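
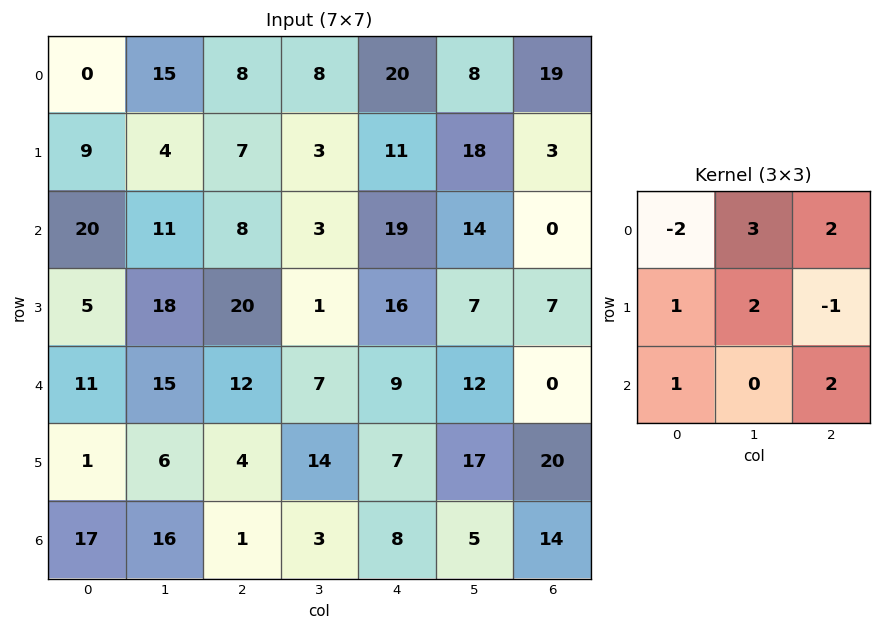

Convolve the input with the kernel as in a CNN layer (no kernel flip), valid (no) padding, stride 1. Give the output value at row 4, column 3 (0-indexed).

The receptive field on the input at this output position is [7 9 12 / 14 7 17 / 3 8 5]. Elementwise product with the kernel and sum: 7·-2 + 9·3 + 12·2 + 14·1 + 7·2 + 17·-1 + 3·1 + 5·2.

61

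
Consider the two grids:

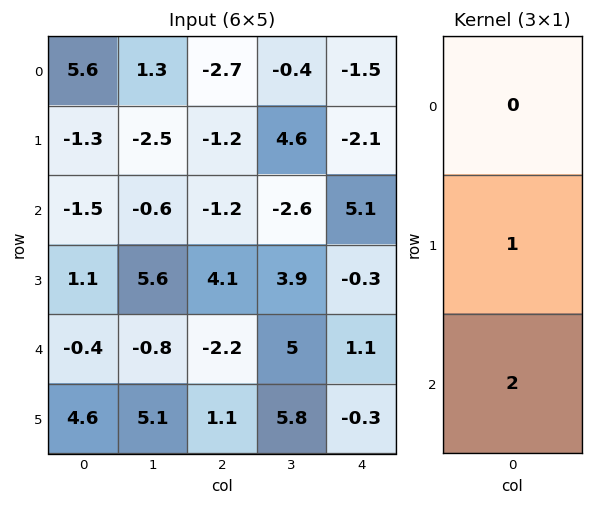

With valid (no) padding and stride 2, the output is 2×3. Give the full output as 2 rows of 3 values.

Output[0,0]: The receptive field on the input at this output position is [5.6 / -1.3 / -1.5]. Elementwise product with the kernel and sum: -1.3·1 + -1.5·2.
Output[0,1]: The receptive field on the input at this output position is [-2.7 / -1.2 / -1.2]. Elementwise product with the kernel and sum: -1.2·1 + -1.2·2.

-4.3 -3.6 8.1
0.3 -0.3 1.9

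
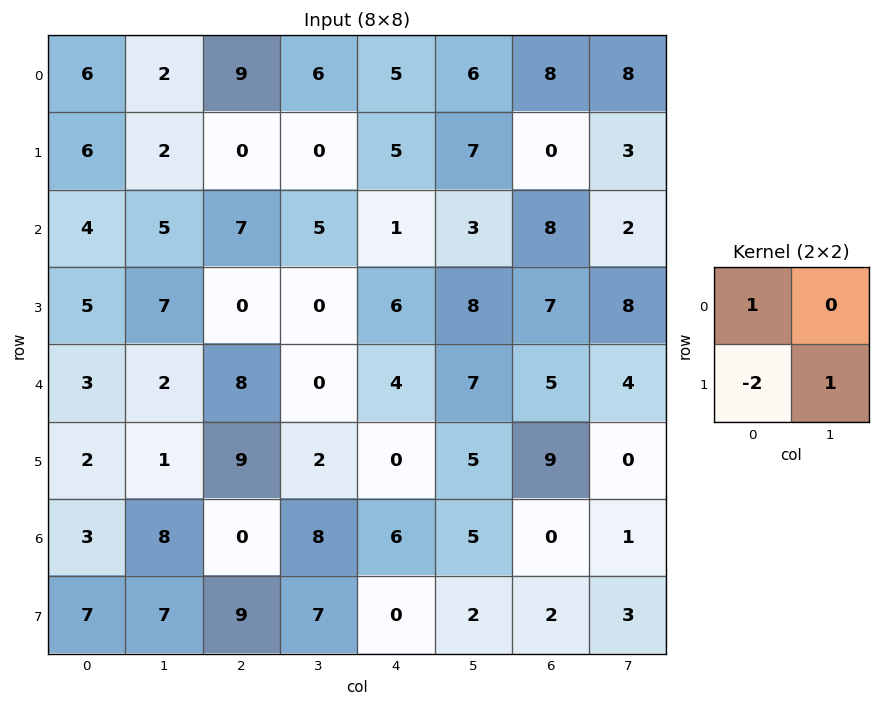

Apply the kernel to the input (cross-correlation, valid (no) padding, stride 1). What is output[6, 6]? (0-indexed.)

The receptive field on the input at this output position is [0 1 / 2 3]. Elementwise product with the kernel and sum: 0·1 + 2·-2 + 3·1.

-1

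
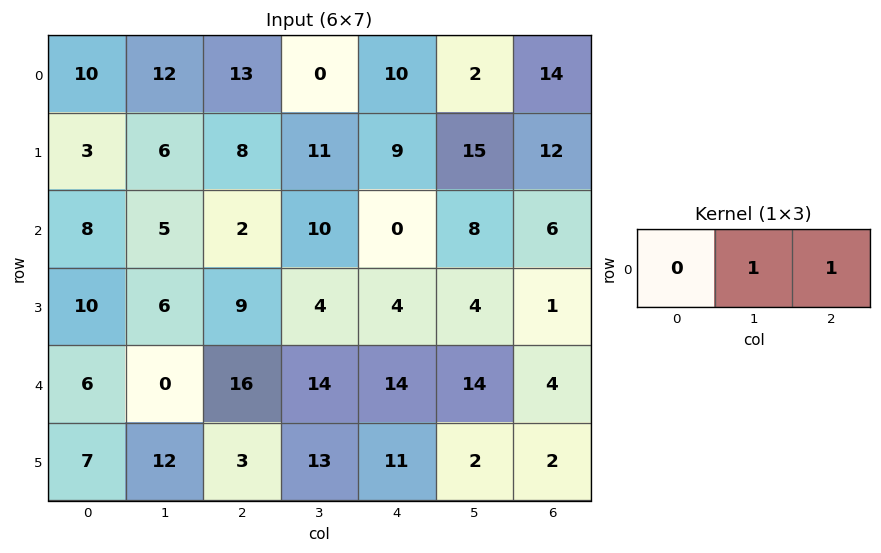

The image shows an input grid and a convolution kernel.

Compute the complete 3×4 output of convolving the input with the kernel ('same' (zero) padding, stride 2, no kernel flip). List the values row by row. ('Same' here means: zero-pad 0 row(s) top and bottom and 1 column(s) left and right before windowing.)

Output[0,0]: The receptive field on the zero-padded input at this output position is [0 10 12]. Elementwise product with the kernel and sum: 10·1 + 12·1.
Output[0,1]: The receptive field on the zero-padded input at this output position is [12 13 0]. Elementwise product with the kernel and sum: 13·1 + 0·1.

22 13 12 14
13 12 8 6
6 30 28 4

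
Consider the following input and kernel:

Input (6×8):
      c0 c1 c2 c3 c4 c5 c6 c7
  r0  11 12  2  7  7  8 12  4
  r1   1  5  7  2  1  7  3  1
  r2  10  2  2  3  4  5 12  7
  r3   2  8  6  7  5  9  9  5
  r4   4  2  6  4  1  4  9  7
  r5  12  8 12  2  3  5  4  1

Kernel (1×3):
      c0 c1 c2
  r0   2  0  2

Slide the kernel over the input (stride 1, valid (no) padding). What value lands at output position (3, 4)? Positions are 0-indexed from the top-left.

The receptive field on the input at this output position is [5 9 9]. Elementwise product with the kernel and sum: 5·2 + 9·2.

28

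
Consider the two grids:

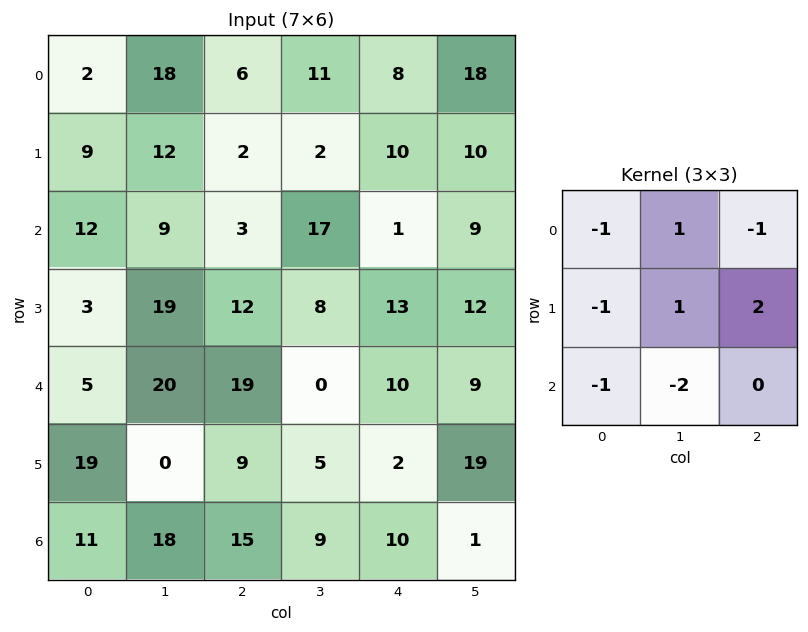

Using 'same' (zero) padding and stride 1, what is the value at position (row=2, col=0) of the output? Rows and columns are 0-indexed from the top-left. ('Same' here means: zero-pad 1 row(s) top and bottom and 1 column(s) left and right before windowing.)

21

The receptive field on the zero-padded input at this output position is [0 9 12 / 0 12 9 / 0 3 19]. Elementwise product with the kernel and sum: 0·-1 + 9·1 + 12·-1 + 0·-1 + 12·1 + 9·2 + 0·-1 + 3·-2.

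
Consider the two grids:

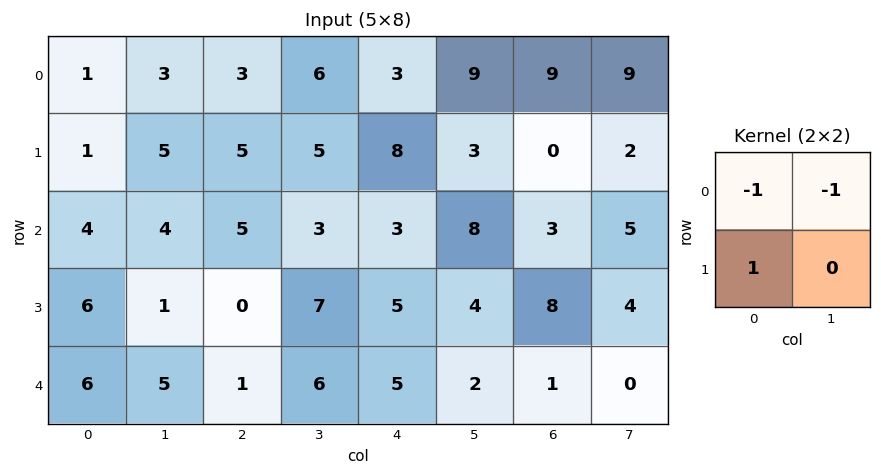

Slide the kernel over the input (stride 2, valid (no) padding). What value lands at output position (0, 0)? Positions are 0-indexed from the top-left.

-3

The receptive field on the input at this output position is [1 3 / 1 5]. Elementwise product with the kernel and sum: 1·-1 + 3·-1 + 1·1.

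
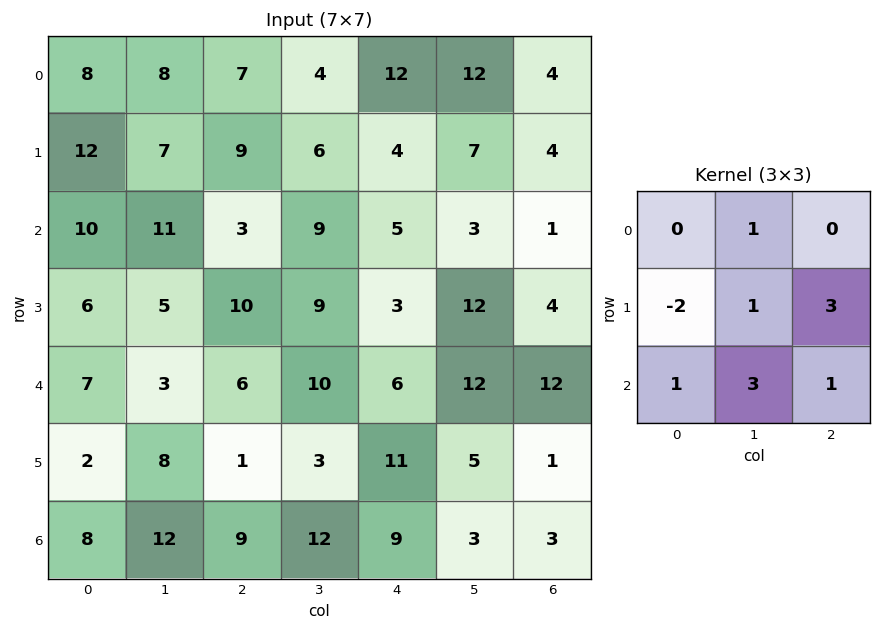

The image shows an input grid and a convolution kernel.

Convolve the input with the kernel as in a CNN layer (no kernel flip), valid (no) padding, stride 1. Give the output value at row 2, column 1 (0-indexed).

The receptive field on the input at this output position is [11 3 9 / 5 10 9 / 3 6 10]. Elementwise product with the kernel and sum: 3·1 + 5·-2 + 10·1 + 9·3 + 3·1 + 6·3 + 10·1.

61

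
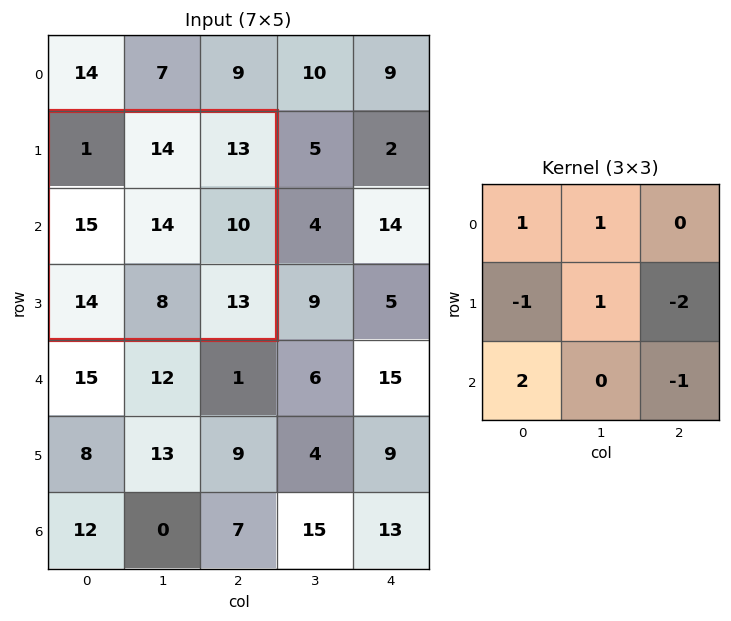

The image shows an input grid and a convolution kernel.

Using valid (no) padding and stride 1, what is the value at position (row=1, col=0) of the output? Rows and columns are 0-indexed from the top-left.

The receptive field on the input at this output position is [1 14 13 / 15 14 10 / 14 8 13]. Elementwise product with the kernel and sum: 1·1 + 14·1 + 15·-1 + 14·1 + 10·-2 + 14·2 + 13·-1.

9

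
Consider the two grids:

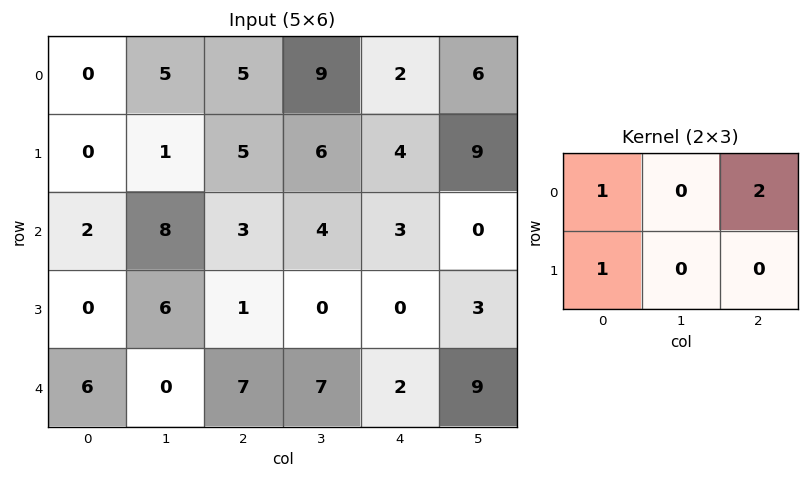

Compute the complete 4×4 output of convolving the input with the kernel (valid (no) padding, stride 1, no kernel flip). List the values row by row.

10 24 14 27
12 21 16 28
8 22 10 4
8 6 8 13

Output[0,0]: The receptive field on the input at this output position is [0 5 5 / 0 1 5]. Elementwise product with the kernel and sum: 0·1 + 5·2 + 0·1.
Output[0,1]: The receptive field on the input at this output position is [5 5 9 / 1 5 6]. Elementwise product with the kernel and sum: 5·1 + 9·2 + 1·1.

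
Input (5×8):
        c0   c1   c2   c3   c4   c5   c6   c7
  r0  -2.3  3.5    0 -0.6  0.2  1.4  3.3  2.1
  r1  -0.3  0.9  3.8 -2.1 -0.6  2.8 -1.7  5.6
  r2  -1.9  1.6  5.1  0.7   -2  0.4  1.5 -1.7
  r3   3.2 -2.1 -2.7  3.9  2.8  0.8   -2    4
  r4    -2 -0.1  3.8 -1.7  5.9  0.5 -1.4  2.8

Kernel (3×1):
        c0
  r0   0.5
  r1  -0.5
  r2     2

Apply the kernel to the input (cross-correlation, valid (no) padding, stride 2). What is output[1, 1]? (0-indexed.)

The receptive field on the input at this output position is [5.1 / -2.7 / 3.8]. Elementwise product with the kernel and sum: 5.1·0.5 + -2.7·-0.5 + 3.8·2.

11.5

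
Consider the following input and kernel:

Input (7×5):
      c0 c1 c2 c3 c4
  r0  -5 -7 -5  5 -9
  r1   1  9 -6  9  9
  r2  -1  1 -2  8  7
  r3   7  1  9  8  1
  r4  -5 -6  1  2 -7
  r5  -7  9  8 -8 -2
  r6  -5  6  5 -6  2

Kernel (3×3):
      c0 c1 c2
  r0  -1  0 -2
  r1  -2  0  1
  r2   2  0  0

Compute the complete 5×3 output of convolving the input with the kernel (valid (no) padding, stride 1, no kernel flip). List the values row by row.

Output[0,0]: The receptive field on the input at this output position is [-5 -7 -5 / 1 9 -6 / -1 1 -2]. Elementwise product with the kernel and sum: -5·-1 + -5·-2 + 1·-2 + -6·1 + -1·2.
Output[0,1]: The receptive field on the input at this output position is [-7 -5 5 / 9 -6 9 / 1 -2 8]. Elementwise product with the kernel and sum: -7·-1 + 5·-2 + 9·-2 + 9·1 + 1·2.

5 -10 40
25 -19 17
-10 -23 -27
-28 15 -4
15 -12 5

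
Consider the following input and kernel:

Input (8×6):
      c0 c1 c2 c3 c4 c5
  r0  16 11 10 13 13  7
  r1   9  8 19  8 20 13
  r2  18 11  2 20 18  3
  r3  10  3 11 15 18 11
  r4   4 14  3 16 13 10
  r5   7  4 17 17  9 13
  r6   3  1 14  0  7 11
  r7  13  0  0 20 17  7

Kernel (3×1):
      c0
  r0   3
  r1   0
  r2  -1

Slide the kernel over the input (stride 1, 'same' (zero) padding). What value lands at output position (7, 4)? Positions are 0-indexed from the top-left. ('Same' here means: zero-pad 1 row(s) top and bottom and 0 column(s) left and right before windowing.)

The receptive field on the zero-padded input at this output position is [7 / 17 / 0]. Elementwise product with the kernel and sum: 7·3 + 0·-1.

21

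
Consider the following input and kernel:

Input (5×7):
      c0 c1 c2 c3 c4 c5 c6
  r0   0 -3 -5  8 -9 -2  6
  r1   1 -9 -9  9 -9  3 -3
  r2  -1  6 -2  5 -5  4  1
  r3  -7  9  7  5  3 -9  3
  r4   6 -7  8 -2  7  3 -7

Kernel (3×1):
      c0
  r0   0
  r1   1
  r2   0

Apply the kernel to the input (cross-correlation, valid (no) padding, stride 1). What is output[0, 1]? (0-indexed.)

-9

The receptive field on the input at this output position is [-3 / -9 / 6]. Elementwise product with the kernel and sum: -9·1.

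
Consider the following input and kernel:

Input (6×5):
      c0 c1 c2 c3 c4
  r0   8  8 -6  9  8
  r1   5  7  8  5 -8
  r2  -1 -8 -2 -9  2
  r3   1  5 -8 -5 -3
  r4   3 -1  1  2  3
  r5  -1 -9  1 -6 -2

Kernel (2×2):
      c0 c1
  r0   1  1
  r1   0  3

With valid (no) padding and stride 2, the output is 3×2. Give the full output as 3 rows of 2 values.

Output[0,0]: The receptive field on the input at this output position is [8 8 / 5 7]. Elementwise product with the kernel and sum: 8·1 + 8·1 + 7·3.

37 18
6 -26
-25 -15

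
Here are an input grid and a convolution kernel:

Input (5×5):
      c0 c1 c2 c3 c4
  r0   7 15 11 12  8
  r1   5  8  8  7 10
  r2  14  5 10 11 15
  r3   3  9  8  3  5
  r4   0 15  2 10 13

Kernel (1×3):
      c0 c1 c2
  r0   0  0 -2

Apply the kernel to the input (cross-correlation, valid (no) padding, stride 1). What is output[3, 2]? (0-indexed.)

-10

The receptive field on the input at this output position is [8 3 5]. Elementwise product with the kernel and sum: 5·-2.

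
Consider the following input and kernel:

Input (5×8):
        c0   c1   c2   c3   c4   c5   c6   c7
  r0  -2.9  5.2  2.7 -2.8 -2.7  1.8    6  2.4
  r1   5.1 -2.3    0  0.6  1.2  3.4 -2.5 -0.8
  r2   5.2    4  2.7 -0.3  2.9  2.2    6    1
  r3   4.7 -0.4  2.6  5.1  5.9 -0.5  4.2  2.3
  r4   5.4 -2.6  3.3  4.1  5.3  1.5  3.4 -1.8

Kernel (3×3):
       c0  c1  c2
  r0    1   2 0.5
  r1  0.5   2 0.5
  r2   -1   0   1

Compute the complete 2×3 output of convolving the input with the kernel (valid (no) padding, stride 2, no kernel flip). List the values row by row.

Output[0,0]: The receptive field on the input at this output position is [-2.9 5.2 2.7 / 5.1 -2.3 0 / 5.2 4 2.7]. Elementwise product with the kernel and sum: -2.9·1 + 5.2·2 + 2.7·0.5 + 5.1·0.5 + -2.3·2 + 0·0.5 + 5.2·-1 + 2.7·1.
Output[0,1]: The receptive field on the input at this output position is [2.7 -2.8 -2.7 / 0 0.6 1.2 / 2.7 -0.3 2.9]. Elementwise product with the kernel and sum: 2.7·1 + -2.8·2 + -2.7·0.5 + 0·0.5 + 0.6·2 + 1.2·0.5 + 2.7·-1 + 2.9·1.

4.3 -2.25 13.15
15.3 20 12.45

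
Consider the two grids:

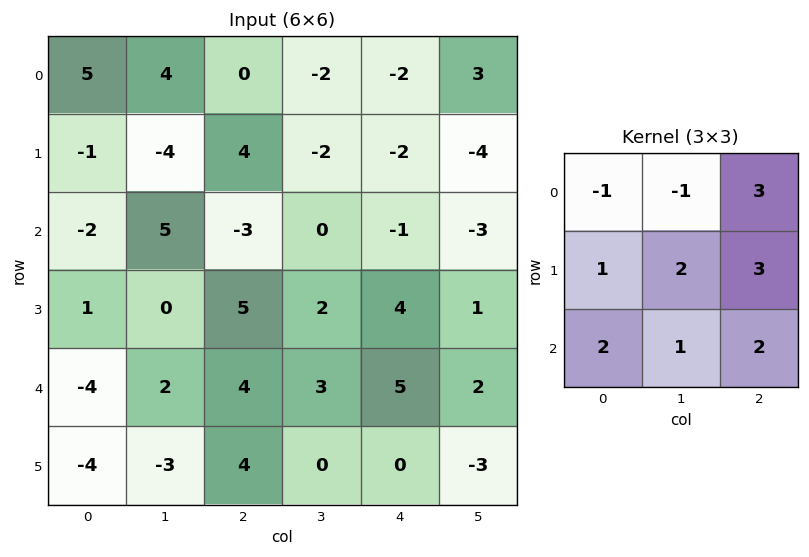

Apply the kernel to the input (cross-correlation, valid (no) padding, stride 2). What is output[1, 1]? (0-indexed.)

42

The receptive field on the input at this output position is [-3 0 -1 / 5 2 4 / 4 3 5]. Elementwise product with the kernel and sum: -3·-1 + 0·-1 + -1·3 + 5·1 + 2·2 + 4·3 + 4·2 + 3·1 + 5·2.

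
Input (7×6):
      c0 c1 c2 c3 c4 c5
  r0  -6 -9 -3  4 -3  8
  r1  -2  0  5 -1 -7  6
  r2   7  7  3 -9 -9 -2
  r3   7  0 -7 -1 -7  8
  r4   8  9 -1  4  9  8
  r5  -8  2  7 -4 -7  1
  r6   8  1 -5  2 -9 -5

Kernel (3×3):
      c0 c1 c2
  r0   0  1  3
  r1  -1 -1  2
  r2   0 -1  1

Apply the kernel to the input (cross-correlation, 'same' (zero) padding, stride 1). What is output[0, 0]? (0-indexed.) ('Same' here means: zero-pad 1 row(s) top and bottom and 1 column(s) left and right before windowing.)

The receptive field on the zero-padded input at this output position is [0 0 0 / 0 -6 -9 / 0 -2 0]. Elementwise product with the kernel and sum: 0·1 + 0·3 + 0·-1 + -6·-1 + -9·2 + -2·-1 + 0·1.

-10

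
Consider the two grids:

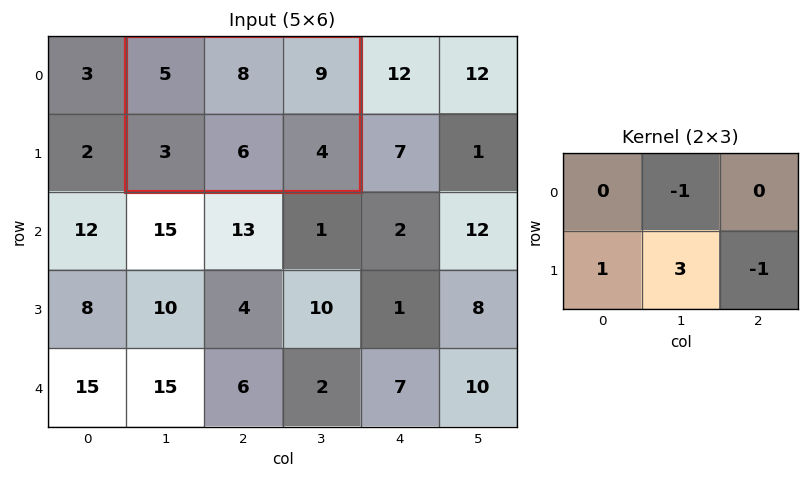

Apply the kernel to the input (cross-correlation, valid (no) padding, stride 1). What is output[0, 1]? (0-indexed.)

9

The receptive field on the input at this output position is [5 8 9 / 3 6 4]. Elementwise product with the kernel and sum: 8·-1 + 3·1 + 6·3 + 4·-1.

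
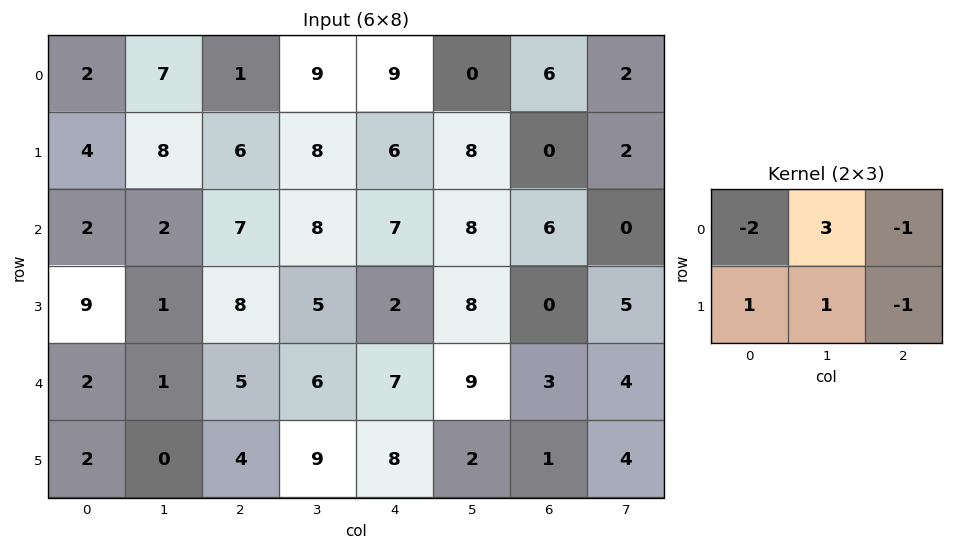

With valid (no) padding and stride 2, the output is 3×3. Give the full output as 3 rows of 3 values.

Output[0,0]: The receptive field on the input at this output position is [2 7 1 / 4 8 6]. Elementwise product with the kernel and sum: 2·-2 + 7·3 + 1·-1 + 4·1 + 8·1 + 6·-1.

22 24 -10
-3 14 14
-8 6 19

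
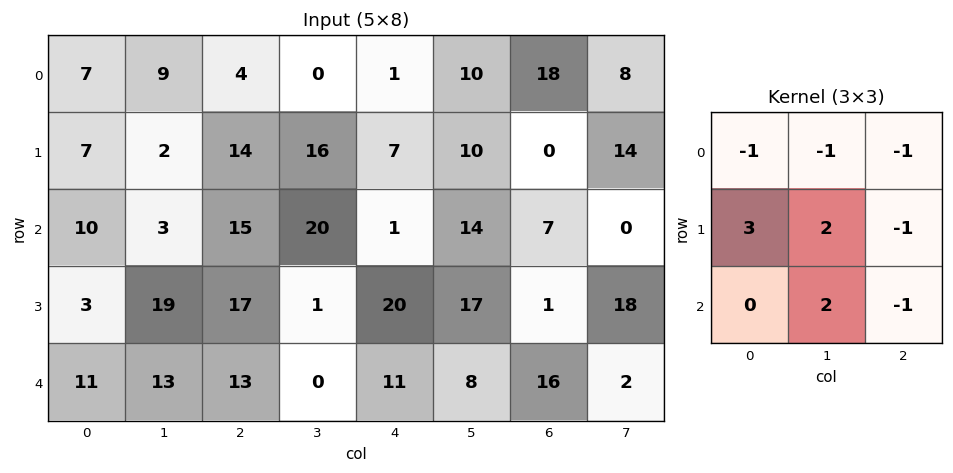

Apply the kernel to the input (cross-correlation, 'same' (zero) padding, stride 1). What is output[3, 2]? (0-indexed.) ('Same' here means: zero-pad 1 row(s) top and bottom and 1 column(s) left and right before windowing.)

78

The receptive field on the zero-padded input at this output position is [3 15 20 / 19 17 1 / 13 13 0]. Elementwise product with the kernel and sum: 3·-1 + 15·-1 + 20·-1 + 19·3 + 17·2 + 1·-1 + 13·2 + 0·-1.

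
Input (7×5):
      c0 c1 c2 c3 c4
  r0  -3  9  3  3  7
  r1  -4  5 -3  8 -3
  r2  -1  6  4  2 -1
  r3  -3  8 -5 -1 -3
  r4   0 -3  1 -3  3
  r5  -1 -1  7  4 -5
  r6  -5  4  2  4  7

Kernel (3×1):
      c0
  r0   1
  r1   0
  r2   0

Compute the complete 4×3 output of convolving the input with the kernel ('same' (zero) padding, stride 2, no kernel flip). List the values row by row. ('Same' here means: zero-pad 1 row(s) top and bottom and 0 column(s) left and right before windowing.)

0 0 0
-4 -3 -3
-3 -5 -3
-1 7 -5

Output[0,0]: The receptive field on the zero-padded input at this output position is [0 / -3 / -4]. Elementwise product with the kernel and sum: 0·1.
Output[0,1]: The receptive field on the zero-padded input at this output position is [0 / 3 / -3]. Elementwise product with the kernel and sum: 0·1.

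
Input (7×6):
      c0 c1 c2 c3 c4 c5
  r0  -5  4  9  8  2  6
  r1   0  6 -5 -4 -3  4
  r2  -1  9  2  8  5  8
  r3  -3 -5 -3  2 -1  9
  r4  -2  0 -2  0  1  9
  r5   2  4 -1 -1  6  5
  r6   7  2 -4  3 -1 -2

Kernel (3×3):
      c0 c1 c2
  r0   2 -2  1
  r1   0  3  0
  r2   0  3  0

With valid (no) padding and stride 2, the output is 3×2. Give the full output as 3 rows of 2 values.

Output[0,0]: The receptive field on the input at this output position is [-5 4 9 / 0 6 -5 / -1 9 2]. Elementwise product with the kernel and sum: -5·2 + 4·-2 + 9·1 + 6·3 + 9·3.
Output[0,1]: The receptive field on the input at this output position is [9 8 2 / -5 -4 -3 / 2 8 5]. Elementwise product with the kernel and sum: 9·2 + 8·-2 + 2·1 + -4·3 + 8·3.

36 16
-33 -1
12 3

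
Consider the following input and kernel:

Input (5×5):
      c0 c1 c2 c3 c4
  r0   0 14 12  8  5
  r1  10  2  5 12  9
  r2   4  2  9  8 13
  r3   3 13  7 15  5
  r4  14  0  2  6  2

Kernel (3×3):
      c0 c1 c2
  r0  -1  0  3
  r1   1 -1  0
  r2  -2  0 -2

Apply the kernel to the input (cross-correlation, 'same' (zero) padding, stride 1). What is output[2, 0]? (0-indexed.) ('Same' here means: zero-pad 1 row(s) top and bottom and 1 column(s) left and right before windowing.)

-24

The receptive field on the zero-padded input at this output position is [0 10 2 / 0 4 2 / 0 3 13]. Elementwise product with the kernel and sum: 0·-1 + 2·3 + 0·1 + 4·-1 + 0·-2 + 13·-2.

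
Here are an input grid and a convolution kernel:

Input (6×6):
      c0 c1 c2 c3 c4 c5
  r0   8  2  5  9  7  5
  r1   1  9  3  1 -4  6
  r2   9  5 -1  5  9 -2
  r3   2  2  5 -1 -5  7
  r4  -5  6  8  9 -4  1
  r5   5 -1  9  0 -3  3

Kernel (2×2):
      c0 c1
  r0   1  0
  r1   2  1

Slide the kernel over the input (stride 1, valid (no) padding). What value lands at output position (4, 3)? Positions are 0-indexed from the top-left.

6

The receptive field on the input at this output position is [9 -4 / 0 -3]. Elementwise product with the kernel and sum: 9·1 + 0·2 + -3·1.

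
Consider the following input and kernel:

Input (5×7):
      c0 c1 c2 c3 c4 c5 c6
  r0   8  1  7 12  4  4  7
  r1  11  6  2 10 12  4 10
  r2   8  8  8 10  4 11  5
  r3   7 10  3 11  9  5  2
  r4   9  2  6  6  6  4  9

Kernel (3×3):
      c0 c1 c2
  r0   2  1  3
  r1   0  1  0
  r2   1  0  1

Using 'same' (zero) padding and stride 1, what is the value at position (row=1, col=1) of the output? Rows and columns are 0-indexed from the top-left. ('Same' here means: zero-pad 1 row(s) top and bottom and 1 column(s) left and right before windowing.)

The receptive field on the zero-padded input at this output position is [8 1 7 / 11 6 2 / 8 8 8]. Elementwise product with the kernel and sum: 8·2 + 1·1 + 7·3 + 6·1 + 8·1 + 8·1.

60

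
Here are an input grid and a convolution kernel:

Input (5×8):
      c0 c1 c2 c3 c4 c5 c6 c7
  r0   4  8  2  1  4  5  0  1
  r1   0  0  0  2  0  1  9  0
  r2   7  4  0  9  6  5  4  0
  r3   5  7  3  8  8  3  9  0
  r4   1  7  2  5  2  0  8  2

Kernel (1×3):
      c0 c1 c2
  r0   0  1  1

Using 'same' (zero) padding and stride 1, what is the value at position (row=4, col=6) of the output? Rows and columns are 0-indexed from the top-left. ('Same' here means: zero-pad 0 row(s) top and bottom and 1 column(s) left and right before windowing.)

The receptive field on the zero-padded input at this output position is [0 8 2]. Elementwise product with the kernel and sum: 8·1 + 2·1.

10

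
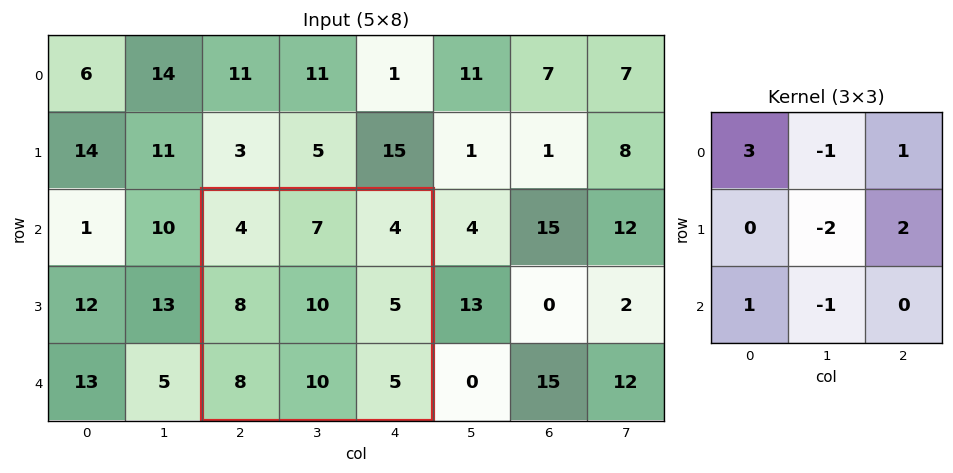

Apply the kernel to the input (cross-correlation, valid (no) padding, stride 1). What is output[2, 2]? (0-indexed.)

-3

The receptive field on the input at this output position is [4 7 4 / 8 10 5 / 8 10 5]. Elementwise product with the kernel and sum: 4·3 + 7·-1 + 4·1 + 10·-2 + 5·2 + 8·1 + 10·-1.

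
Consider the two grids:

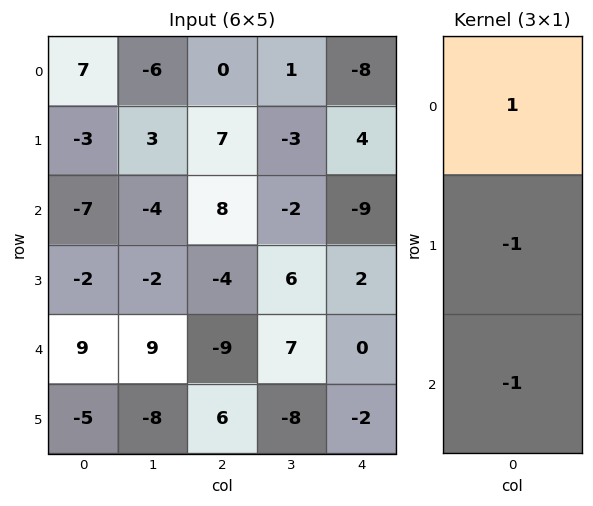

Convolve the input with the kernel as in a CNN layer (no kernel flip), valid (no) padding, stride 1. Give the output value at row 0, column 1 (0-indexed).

The receptive field on the input at this output position is [-6 / 3 / -4]. Elementwise product with the kernel and sum: -6·1 + 3·-1 + -4·-1.

-5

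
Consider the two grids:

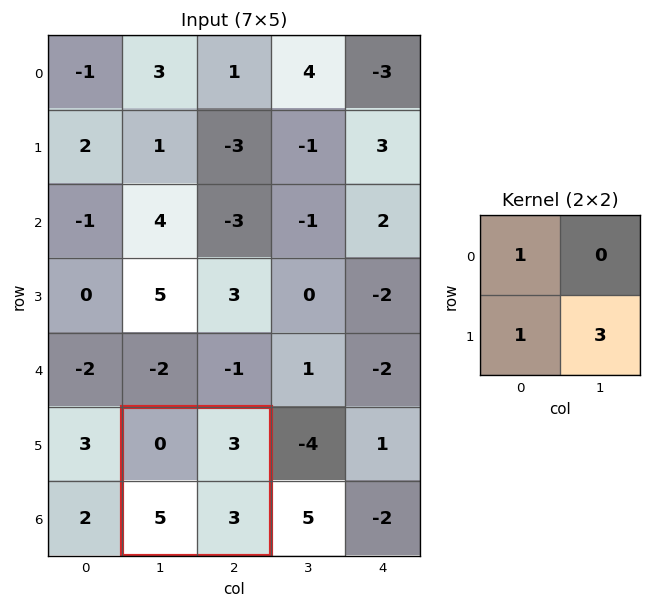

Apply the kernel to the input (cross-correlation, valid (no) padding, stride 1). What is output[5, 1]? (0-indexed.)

The receptive field on the input at this output position is [0 3 / 5 3]. Elementwise product with the kernel and sum: 0·1 + 5·1 + 3·3.

14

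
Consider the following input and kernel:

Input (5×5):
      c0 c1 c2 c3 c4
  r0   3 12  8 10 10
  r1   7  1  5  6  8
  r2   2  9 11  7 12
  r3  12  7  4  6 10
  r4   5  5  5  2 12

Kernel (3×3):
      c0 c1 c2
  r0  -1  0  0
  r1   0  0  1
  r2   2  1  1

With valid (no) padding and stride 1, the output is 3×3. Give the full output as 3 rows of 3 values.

26 30 41
39 30 31
22 14 23

Output[0,0]: The receptive field on the input at this output position is [3 12 8 / 7 1 5 / 2 9 11]. Elementwise product with the kernel and sum: 3·-1 + 5·1 + 2·2 + 9·1 + 11·1.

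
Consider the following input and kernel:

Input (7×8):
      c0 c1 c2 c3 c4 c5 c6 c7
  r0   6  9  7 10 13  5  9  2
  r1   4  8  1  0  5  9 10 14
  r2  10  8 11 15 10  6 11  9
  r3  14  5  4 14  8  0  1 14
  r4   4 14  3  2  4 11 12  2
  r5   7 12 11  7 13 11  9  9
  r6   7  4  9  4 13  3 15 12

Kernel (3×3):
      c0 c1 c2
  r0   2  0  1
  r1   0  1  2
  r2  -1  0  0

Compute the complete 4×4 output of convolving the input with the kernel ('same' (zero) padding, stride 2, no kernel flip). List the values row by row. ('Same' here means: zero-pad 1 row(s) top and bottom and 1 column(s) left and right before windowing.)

Output[0,0]: The receptive field on the zero-padded input at this output position is [0 0 0 / 0 6 9 / 0 4 8]. Elementwise product with the kernel and sum: 0·2 + 0·1 + 6·1 + 9·2 + 0·-1.

24 19 23 4
34 52 17 61
37 19 47 19
27 48 44 70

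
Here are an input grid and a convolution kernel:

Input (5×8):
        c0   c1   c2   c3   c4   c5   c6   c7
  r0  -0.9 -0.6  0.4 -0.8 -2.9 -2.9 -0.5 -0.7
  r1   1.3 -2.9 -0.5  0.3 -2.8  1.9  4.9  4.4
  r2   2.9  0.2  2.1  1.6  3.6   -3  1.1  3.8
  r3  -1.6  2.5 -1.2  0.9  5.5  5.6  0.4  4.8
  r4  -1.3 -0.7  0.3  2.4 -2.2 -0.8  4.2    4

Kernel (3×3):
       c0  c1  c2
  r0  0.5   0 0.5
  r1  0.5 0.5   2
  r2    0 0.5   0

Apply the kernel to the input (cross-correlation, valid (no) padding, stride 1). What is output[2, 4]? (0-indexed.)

8.3

The receptive field on the input at this output position is [3.6 -3 1.1 / 5.5 5.6 0.4 / -2.2 -0.8 4.2]. Elementwise product with the kernel and sum: 3.6·0.5 + 1.1·0.5 + 5.5·0.5 + 5.6·0.5 + 0.4·2 + -0.8·0.5.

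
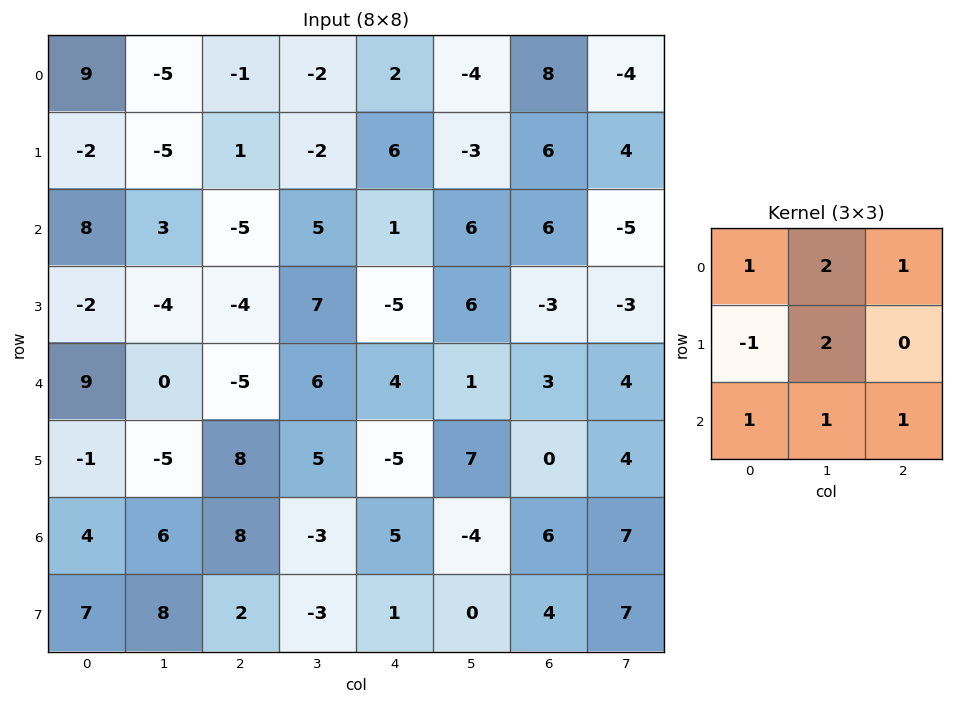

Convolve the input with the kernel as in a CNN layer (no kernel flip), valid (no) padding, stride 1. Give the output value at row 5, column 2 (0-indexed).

-1

The receptive field on the input at this output position is [8 5 -5 / 8 -3 5 / 2 -3 1]. Elementwise product with the kernel and sum: 8·1 + 5·2 + -5·1 + 8·-1 + -3·2 + 2·1 + -3·1 + 1·1.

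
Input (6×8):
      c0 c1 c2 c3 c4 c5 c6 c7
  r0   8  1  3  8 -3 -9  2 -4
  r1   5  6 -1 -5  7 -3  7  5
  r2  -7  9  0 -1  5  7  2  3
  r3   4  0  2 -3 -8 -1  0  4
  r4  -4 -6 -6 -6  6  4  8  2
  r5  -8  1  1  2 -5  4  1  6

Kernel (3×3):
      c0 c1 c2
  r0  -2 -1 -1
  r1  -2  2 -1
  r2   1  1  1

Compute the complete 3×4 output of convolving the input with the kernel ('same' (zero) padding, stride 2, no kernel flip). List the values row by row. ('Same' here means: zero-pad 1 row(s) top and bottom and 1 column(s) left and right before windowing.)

Output[0,0]: The receptive field on the zero-padded input at this output position is [0 0 0 / 0 8 1 / 0 5 6]. Elementwise product with the kernel and sum: 0·-2 + 0·-1 + 0·-1 + 0·-2 + 8·2 + 1·-1 + 0·1 + 5·1 + 6·1.
Output[0,1]: The receptive field on the zero-padded input at this output position is [0 0 0 / 1 3 8 / 6 -1 -5]. Elementwise product with the kernel and sum: 0·-2 + 0·-1 + 0·-1 + 1·-2 + 3·2 + 8·-1 + 6·1 + -1·1 + -5·1.

26 -4 -14 35
-30 -24 -1 -16
-13 11 36 15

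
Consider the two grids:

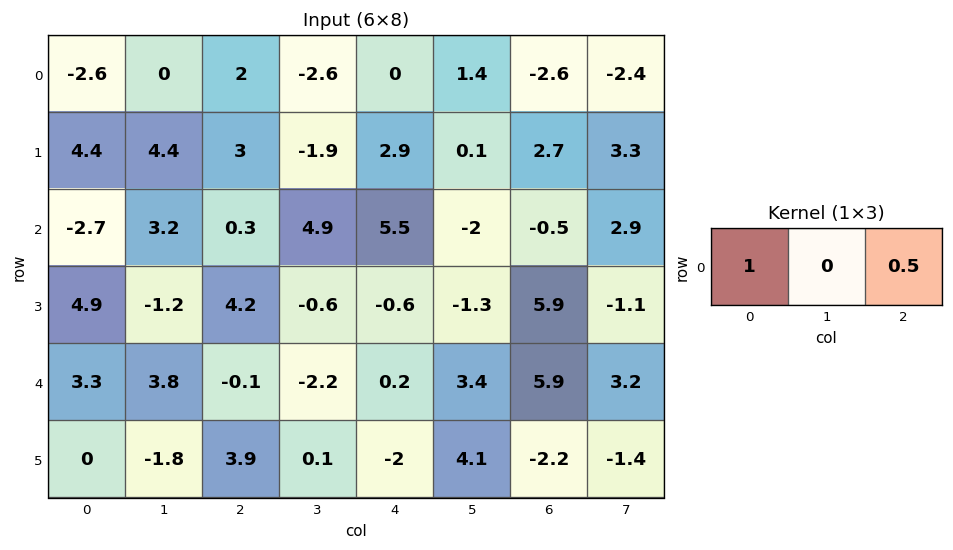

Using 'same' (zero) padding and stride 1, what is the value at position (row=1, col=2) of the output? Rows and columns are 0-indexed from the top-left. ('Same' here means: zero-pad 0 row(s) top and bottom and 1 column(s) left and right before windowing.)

3.45

The receptive field on the zero-padded input at this output position is [4.4 3 -1.9]. Elementwise product with the kernel and sum: 4.4·1 + -1.9·0.5.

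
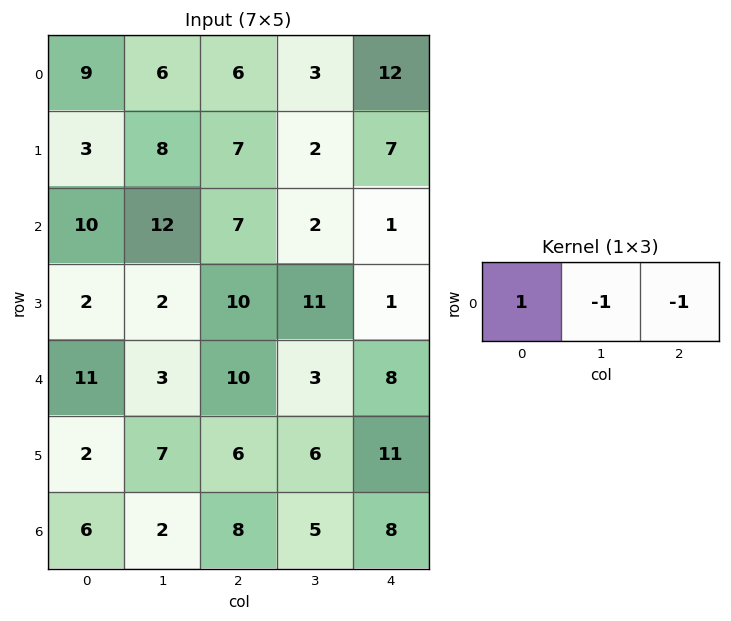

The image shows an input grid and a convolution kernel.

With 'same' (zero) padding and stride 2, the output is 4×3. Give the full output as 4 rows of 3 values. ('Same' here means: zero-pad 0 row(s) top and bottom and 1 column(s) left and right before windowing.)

Output[0,0]: The receptive field on the zero-padded input at this output position is [0 9 6]. Elementwise product with the kernel and sum: 0·1 + 9·-1 + 6·-1.
Output[0,1]: The receptive field on the zero-padded input at this output position is [6 6 3]. Elementwise product with the kernel and sum: 6·1 + 6·-1 + 3·-1.

-15 -3 -9
-22 3 1
-14 -10 -5
-8 -11 -3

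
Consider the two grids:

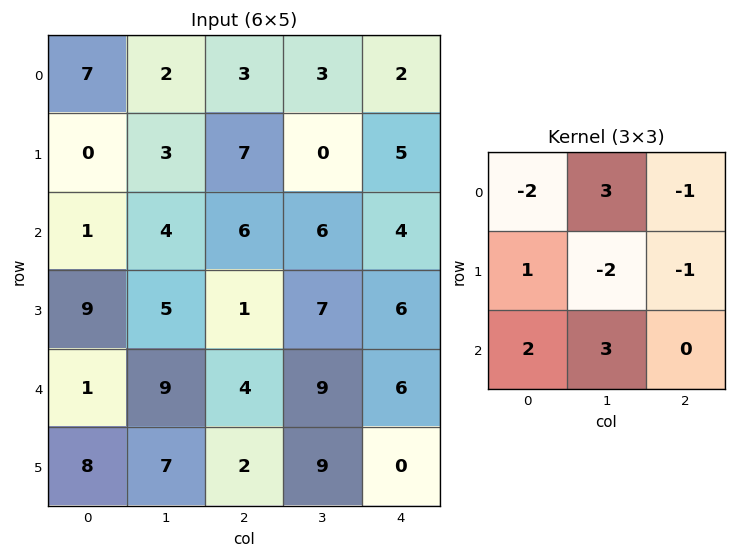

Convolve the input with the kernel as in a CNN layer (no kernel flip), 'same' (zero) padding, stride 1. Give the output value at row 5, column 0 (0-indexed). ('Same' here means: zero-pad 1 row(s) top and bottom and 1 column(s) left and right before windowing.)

-29

The receptive field on the zero-padded input at this output position is [0 1 9 / 0 8 7 / 0 0 0]. Elementwise product with the kernel and sum: 0·-2 + 1·3 + 9·-1 + 0·1 + 8·-2 + 7·-1 + 0·2 + 0·3.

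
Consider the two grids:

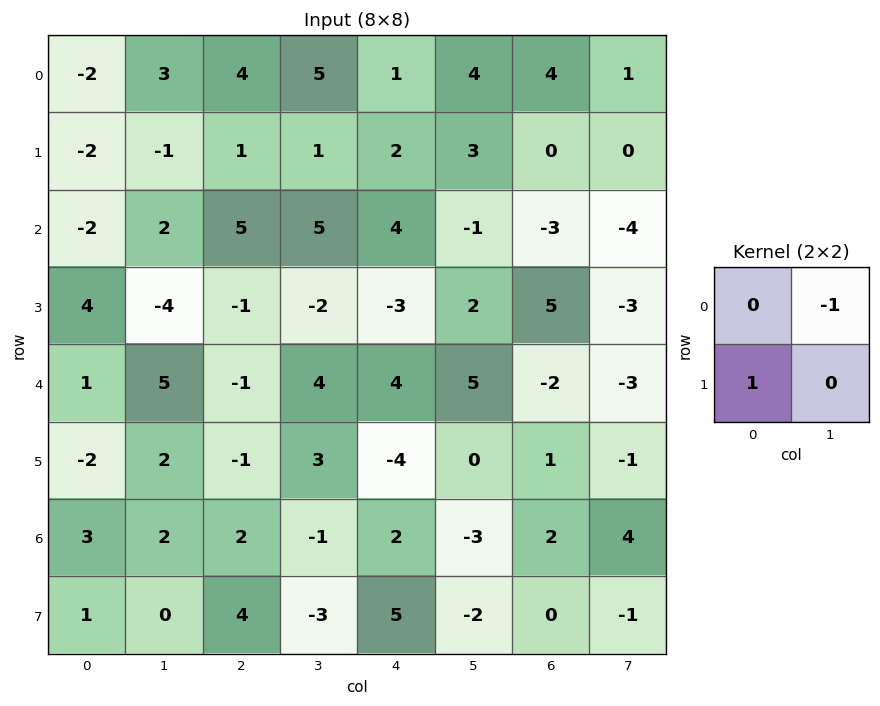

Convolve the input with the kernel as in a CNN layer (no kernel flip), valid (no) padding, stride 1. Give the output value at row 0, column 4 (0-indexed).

The receptive field on the input at this output position is [1 4 / 2 3]. Elementwise product with the kernel and sum: 4·-1 + 2·1.

-2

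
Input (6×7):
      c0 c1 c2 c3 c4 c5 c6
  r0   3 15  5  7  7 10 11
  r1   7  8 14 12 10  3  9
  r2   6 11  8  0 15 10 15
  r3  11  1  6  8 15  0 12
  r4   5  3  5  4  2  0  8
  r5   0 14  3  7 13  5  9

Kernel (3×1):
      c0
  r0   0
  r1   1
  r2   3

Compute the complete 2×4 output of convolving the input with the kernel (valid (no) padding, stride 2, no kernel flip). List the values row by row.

25 38 55 54
26 21 21 36

Output[0,0]: The receptive field on the input at this output position is [3 / 7 / 6]. Elementwise product with the kernel and sum: 7·1 + 6·3.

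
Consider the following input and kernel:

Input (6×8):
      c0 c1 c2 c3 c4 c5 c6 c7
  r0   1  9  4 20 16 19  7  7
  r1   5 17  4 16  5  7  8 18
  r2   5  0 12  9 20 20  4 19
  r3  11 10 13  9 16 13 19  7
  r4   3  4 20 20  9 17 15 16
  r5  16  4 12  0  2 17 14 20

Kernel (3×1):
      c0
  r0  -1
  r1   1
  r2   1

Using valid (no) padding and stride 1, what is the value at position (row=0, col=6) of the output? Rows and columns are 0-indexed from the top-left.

5

The receptive field on the input at this output position is [7 / 8 / 4]. Elementwise product with the kernel and sum: 7·-1 + 8·1 + 4·1.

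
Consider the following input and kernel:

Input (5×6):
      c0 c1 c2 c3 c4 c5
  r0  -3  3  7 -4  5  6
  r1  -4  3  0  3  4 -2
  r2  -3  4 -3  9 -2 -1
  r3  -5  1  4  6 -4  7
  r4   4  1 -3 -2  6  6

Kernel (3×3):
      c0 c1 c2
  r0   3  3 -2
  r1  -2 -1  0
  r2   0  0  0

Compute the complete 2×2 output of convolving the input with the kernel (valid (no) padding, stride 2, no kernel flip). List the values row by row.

-9 -4
18 8

Output[0,0]: The receptive field on the input at this output position is [-3 3 7 / -4 3 0 / -3 4 -3]. Elementwise product with the kernel and sum: -3·3 + 3·3 + 7·-2 + -4·-2 + 3·-1.
Output[0,1]: The receptive field on the input at this output position is [7 -4 5 / 0 3 4 / -3 9 -2]. Elementwise product with the kernel and sum: 7·3 + -4·3 + 5·-2 + 0·-2 + 3·-1.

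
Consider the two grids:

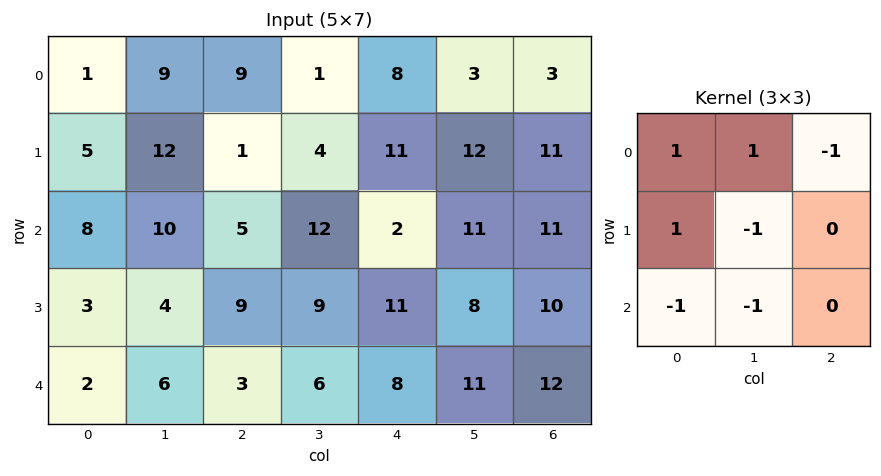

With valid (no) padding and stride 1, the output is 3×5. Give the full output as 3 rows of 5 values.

Output[0,0]: The receptive field on the input at this output position is [1 9 9 / 5 12 1 / 8 10 5]. Elementwise product with the kernel and sum: 1·1 + 9·1 + 9·-1 + 5·1 + 12·-1 + 8·-1 + 10·-1.
Output[0,1]: The receptive field on the input at this output position is [9 9 1 / 12 1 4 / 10 5 12]. Elementwise product with the kernel and sum: 9·1 + 9·1 + 1·-1 + 12·1 + 1·-1 + 10·-1 + 5·-1.

-24 13 -18 -15 -6
7 1 -31 -7 -16
4 -11 6 -13 -14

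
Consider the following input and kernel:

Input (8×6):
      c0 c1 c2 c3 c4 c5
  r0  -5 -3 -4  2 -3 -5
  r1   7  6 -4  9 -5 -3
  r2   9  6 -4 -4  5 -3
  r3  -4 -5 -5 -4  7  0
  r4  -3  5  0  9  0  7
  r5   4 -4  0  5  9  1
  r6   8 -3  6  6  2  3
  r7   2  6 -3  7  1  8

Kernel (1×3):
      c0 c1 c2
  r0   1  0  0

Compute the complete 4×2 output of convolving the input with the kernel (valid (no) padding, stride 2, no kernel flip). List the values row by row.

-5 -4
9 -4
-3 0
8 6

Output[0,0]: The receptive field on the input at this output position is [-5 -3 -4]. Elementwise product with the kernel and sum: -5·1.
Output[0,1]: The receptive field on the input at this output position is [-4 2 -3]. Elementwise product with the kernel and sum: -4·1.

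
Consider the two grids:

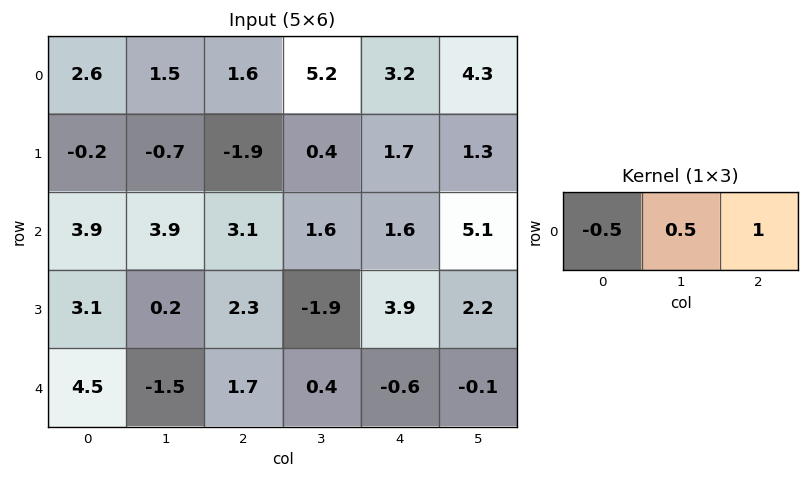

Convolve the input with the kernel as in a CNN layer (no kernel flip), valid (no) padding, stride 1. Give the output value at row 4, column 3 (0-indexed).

The receptive field on the input at this output position is [0.4 -0.6 -0.1]. Elementwise product with the kernel and sum: 0.4·-0.5 + -0.6·0.5 + -0.1·1.

-0.6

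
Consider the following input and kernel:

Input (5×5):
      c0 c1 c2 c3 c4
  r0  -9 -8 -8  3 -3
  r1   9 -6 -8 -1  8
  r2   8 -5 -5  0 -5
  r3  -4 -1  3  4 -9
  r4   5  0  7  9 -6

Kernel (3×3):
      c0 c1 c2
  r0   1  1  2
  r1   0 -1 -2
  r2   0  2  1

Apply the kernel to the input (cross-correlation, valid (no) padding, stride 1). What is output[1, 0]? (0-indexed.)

3

The receptive field on the input at this output position is [9 -6 -8 / 8 -5 -5 / -4 -1 3]. Elementwise product with the kernel and sum: 9·1 + -6·1 + -8·2 + -5·-1 + -5·-2 + -1·2 + 3·1.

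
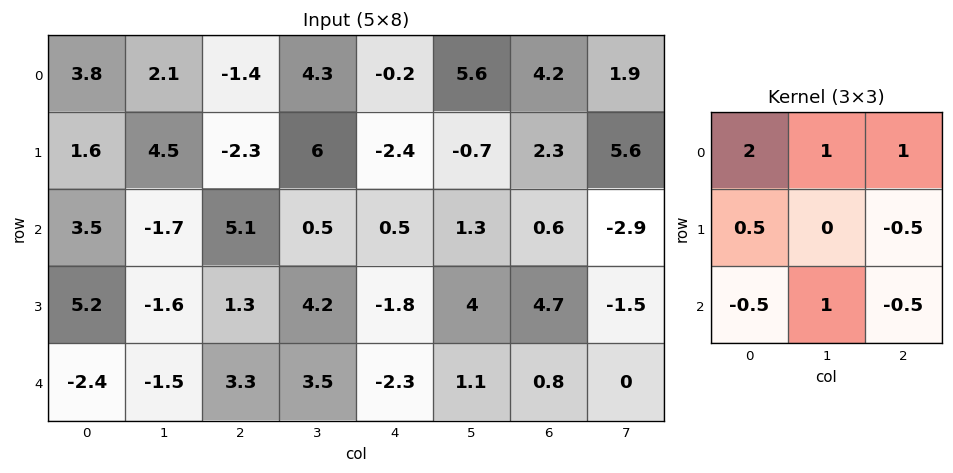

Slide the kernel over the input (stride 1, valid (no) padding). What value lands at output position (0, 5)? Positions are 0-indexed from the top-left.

15.55

The receptive field on the input at this output position is [5.6 4.2 1.9 / -0.7 2.3 5.6 / 1.3 0.6 -2.9]. Elementwise product with the kernel and sum: 5.6·2 + 4.2·1 + 1.9·1 + -0.7·0.5 + 5.6·-0.5 + 1.3·-0.5 + 0.6·1 + -2.9·-0.5.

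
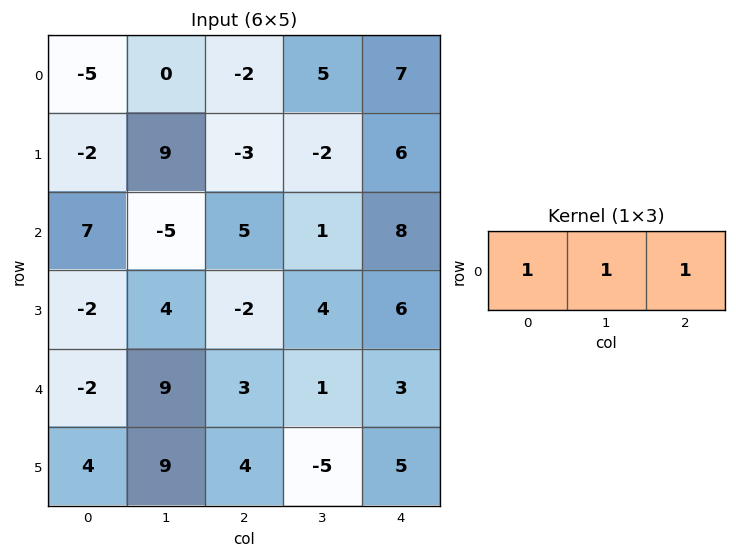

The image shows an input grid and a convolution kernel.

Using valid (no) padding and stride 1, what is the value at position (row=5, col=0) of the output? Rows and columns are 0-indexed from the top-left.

The receptive field on the input at this output position is [4 9 4]. Elementwise product with the kernel and sum: 4·1 + 9·1 + 4·1.

17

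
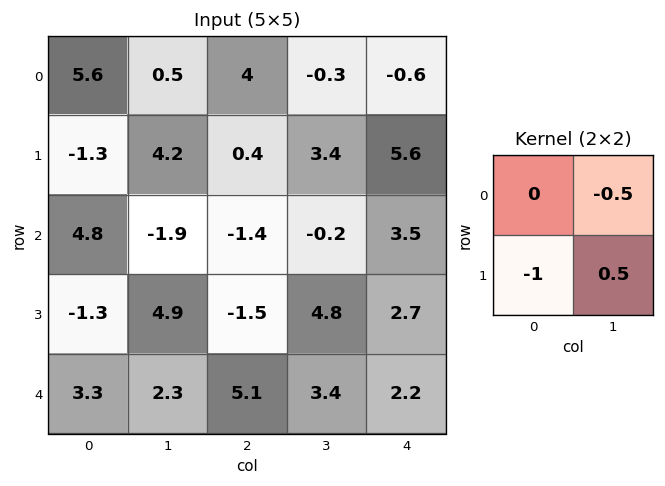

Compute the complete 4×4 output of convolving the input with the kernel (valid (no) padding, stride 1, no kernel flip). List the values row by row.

Output[0,0]: The receptive field on the input at this output position is [5.6 0.5 / -1.3 4.2]. Elementwise product with the kernel and sum: 0.5·-0.5 + -1.3·-1 + 4.2·0.5.

3.15 -6 1.45 -0.3
-7.85 1 -0.4 -0.85
4.7 -4.95 4 -5.2
-4.6 1 -5.8 -3.65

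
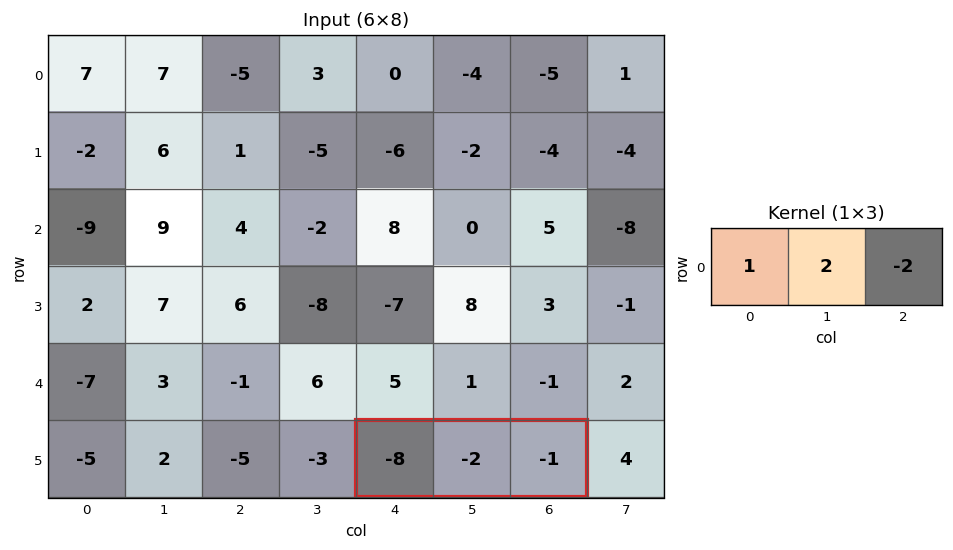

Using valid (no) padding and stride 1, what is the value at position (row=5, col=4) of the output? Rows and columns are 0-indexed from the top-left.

-10

The receptive field on the input at this output position is [-8 -2 -1]. Elementwise product with the kernel and sum: -8·1 + -2·2 + -1·-2.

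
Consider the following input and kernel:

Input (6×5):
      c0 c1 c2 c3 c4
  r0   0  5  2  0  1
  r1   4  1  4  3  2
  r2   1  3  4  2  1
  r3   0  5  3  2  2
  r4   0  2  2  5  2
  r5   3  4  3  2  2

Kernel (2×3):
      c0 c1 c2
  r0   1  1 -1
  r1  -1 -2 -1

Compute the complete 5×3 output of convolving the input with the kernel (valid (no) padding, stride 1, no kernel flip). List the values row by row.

Output[0,0]: The receptive field on the input at this output position is [0 5 2 / 4 1 4]. Elementwise product with the kernel and sum: 0·1 + 5·1 + 2·-1 + 4·-1 + 1·-2 + 4·-1.
Output[0,1]: The receptive field on the input at this output position is [5 2 0 / 1 4 3]. Elementwise product with the kernel and sum: 5·1 + 2·1 + 0·-1 + 1·-1 + 4·-2 + 3·-1.

-7 -5 -11
-10 -11 -4
-13 -8 -4
-4 -5 -11
-14 -13 -4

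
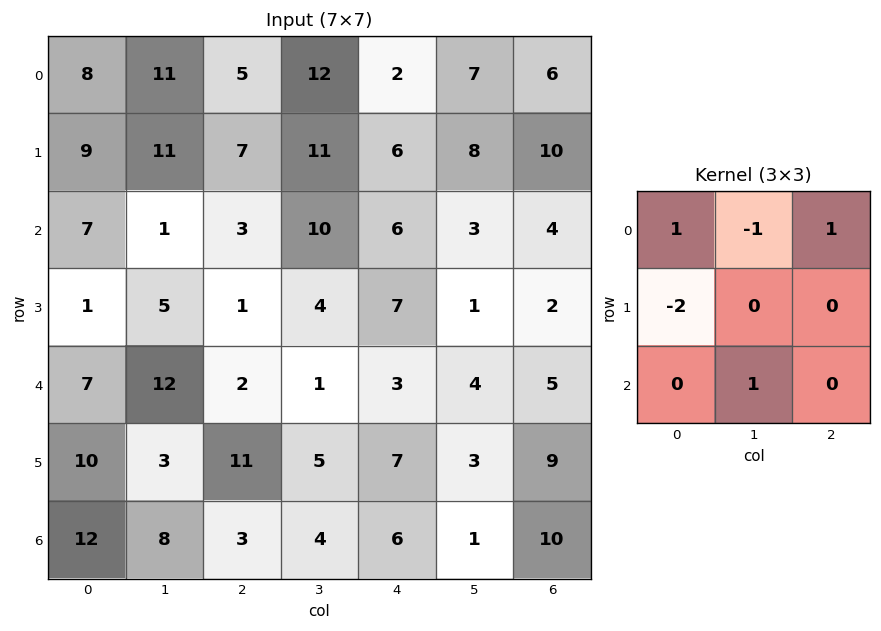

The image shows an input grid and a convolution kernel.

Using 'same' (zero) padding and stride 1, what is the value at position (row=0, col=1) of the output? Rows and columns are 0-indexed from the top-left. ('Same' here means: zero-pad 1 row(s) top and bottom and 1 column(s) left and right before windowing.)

-5

The receptive field on the zero-padded input at this output position is [0 0 0 / 8 11 5 / 9 11 7]. Elementwise product with the kernel and sum: 0·1 + 0·-1 + 0·1 + 8·-2 + 11·1.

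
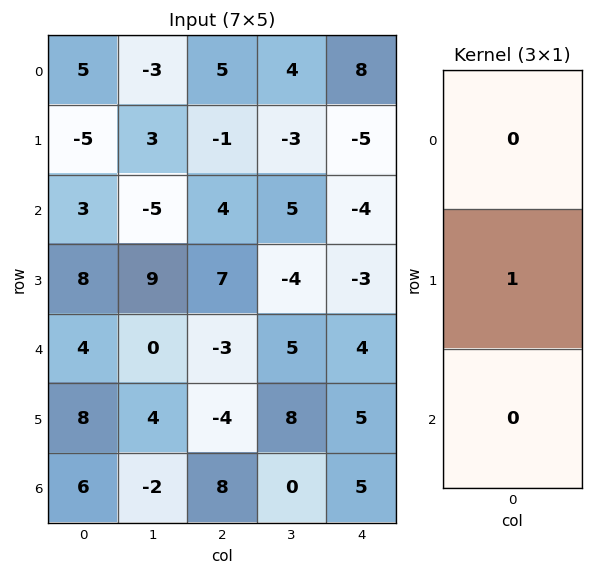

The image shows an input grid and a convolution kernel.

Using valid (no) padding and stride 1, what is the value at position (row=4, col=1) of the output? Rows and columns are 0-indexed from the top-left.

4

The receptive field on the input at this output position is [0 / 4 / -2]. Elementwise product with the kernel and sum: 4·1.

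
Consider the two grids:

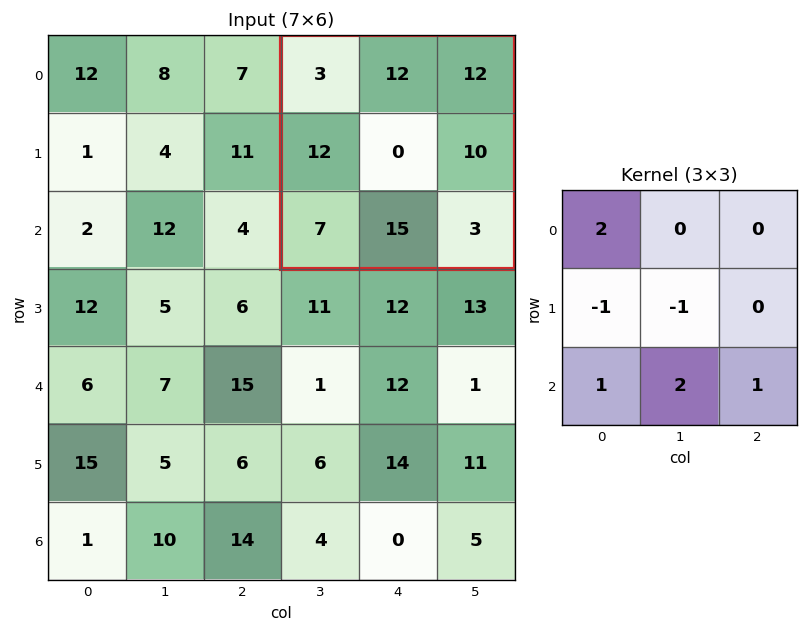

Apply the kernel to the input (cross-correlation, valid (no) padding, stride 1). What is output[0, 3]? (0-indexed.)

34

The receptive field on the input at this output position is [3 12 12 / 12 0 10 / 7 15 3]. Elementwise product with the kernel and sum: 3·2 + 12·-1 + 0·-1 + 7·1 + 15·2 + 3·1.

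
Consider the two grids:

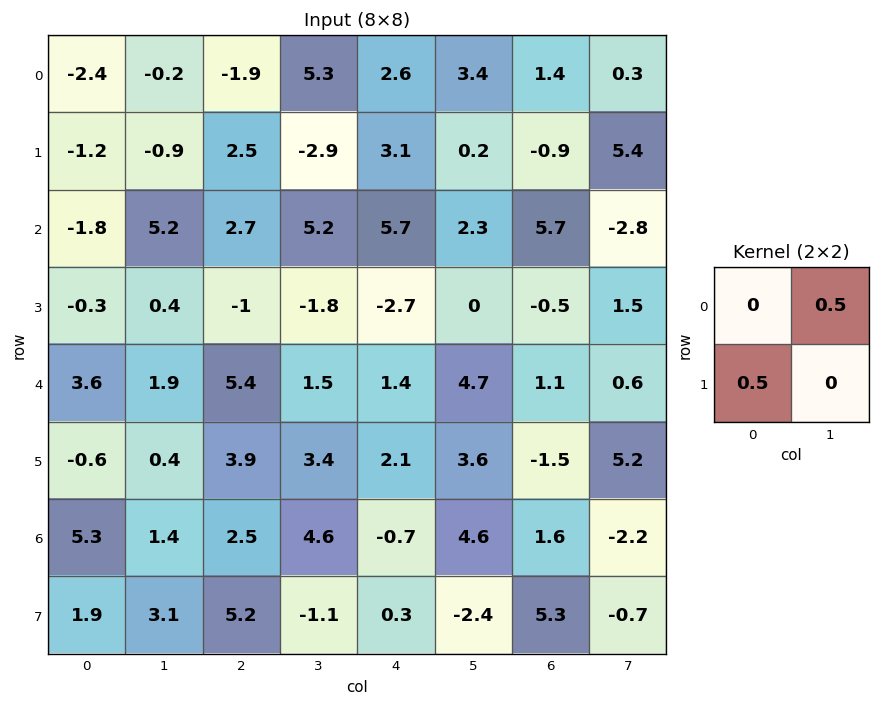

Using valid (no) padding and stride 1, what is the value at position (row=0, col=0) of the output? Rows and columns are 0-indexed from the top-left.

-0.7

The receptive field on the input at this output position is [-2.4 -0.2 / -1.2 -0.9]. Elementwise product with the kernel and sum: -0.2·0.5 + -1.2·0.5.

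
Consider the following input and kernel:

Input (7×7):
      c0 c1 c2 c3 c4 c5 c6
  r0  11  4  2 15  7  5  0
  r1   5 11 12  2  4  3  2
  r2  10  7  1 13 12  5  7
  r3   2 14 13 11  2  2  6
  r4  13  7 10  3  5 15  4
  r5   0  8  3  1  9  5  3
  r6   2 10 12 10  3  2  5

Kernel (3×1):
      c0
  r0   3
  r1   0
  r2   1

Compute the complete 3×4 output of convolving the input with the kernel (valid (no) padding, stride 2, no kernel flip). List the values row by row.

43 7 33 7
43 13 41 25
41 42 18 17

Output[0,0]: The receptive field on the input at this output position is [11 / 5 / 10]. Elementwise product with the kernel and sum: 11·3 + 10·1.
Output[0,1]: The receptive field on the input at this output position is [2 / 12 / 1]. Elementwise product with the kernel and sum: 2·3 + 1·1.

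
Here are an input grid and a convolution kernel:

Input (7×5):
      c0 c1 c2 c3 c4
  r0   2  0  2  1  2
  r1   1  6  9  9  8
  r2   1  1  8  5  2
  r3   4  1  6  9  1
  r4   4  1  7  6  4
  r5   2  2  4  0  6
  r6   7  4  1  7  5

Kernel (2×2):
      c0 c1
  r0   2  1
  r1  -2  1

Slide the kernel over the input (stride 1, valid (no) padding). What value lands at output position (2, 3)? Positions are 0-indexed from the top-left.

-5

The receptive field on the input at this output position is [5 2 / 9 1]. Elementwise product with the kernel and sum: 5·2 + 2·1 + 9·-2 + 1·1.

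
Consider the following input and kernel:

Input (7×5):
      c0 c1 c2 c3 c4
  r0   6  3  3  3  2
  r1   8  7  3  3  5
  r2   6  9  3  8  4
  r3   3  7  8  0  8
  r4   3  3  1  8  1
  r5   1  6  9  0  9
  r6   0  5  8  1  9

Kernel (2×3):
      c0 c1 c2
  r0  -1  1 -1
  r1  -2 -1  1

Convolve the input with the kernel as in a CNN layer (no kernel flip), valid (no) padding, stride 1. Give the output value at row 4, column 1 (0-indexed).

The receptive field on the input at this output position is [3 1 8 / 6 9 0]. Elementwise product with the kernel and sum: 3·-1 + 1·1 + 8·-1 + 6·-2 + 9·-1 + 0·1.

-31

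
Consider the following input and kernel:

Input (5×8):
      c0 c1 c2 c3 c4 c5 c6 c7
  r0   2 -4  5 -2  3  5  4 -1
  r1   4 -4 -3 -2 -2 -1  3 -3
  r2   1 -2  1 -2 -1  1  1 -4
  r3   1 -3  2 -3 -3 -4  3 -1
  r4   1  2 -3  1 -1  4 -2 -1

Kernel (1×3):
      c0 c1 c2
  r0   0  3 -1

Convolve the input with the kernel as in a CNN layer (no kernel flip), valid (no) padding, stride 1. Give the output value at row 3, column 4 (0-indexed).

-15

The receptive field on the input at this output position is [-3 -4 3]. Elementwise product with the kernel and sum: -4·3 + 3·-1.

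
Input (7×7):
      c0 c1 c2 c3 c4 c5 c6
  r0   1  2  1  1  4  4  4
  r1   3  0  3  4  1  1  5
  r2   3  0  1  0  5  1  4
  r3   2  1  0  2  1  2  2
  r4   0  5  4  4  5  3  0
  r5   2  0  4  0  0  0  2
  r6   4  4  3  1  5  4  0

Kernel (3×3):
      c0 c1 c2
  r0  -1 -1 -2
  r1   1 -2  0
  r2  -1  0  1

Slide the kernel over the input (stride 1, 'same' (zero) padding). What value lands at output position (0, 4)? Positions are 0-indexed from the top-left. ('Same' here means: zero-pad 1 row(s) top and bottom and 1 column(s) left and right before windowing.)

The receptive field on the zero-padded input at this output position is [0 0 0 / 1 4 4 / 4 1 1]. Elementwise product with the kernel and sum: 0·-1 + 0·-1 + 0·-2 + 1·1 + 4·-2 + 4·-1 + 1·1.

-10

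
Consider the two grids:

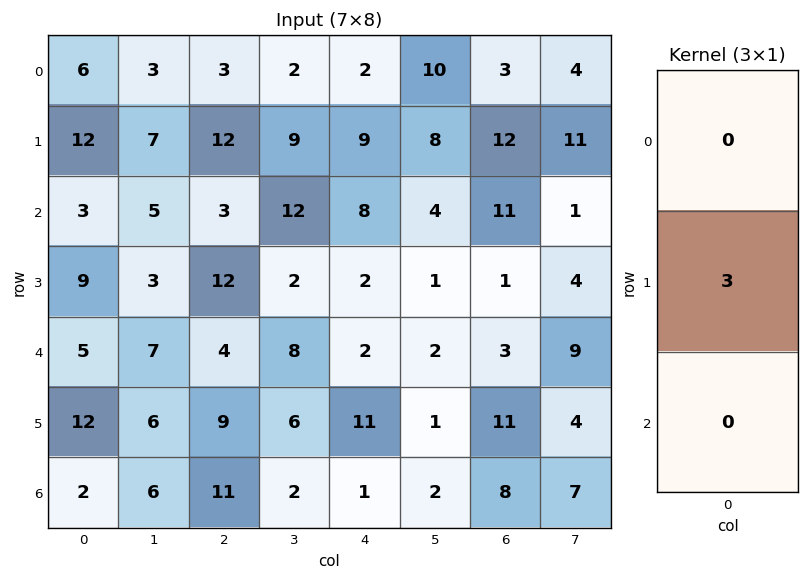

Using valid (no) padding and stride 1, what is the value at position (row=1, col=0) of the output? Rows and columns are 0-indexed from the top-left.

9

The receptive field on the input at this output position is [12 / 3 / 9]. Elementwise product with the kernel and sum: 3·3.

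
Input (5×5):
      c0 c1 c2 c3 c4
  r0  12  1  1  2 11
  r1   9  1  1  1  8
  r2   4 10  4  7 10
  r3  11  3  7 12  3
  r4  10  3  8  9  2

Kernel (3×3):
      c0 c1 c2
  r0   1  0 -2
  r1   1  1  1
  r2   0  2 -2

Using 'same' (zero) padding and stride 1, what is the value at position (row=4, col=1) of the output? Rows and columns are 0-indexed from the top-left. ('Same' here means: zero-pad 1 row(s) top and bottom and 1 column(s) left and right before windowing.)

18

The receptive field on the zero-padded input at this output position is [11 3 7 / 10 3 8 / 0 0 0]. Elementwise product with the kernel and sum: 11·1 + 7·-2 + 10·1 + 3·1 + 8·1 + 0·2 + 0·-2.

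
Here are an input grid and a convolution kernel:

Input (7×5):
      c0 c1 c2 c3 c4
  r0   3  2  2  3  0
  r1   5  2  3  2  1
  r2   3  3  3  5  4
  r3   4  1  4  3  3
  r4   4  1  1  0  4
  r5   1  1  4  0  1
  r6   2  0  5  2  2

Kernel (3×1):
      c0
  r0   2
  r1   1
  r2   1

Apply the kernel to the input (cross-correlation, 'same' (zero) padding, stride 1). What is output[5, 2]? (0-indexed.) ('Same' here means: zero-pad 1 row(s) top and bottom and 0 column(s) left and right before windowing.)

The receptive field on the zero-padded input at this output position is [1 / 4 / 5]. Elementwise product with the kernel and sum: 1·2 + 4·1 + 5·1.

11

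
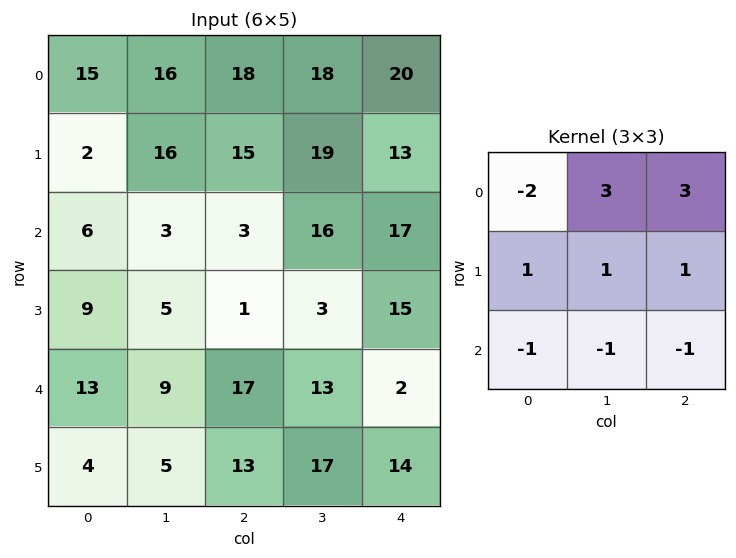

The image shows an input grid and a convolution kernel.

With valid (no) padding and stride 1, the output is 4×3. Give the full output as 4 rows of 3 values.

93 104 89
86 83 83
-18 21 80
17 6 40

Output[0,0]: The receptive field on the input at this output position is [15 16 18 / 2 16 15 / 6 3 3]. Elementwise product with the kernel and sum: 15·-2 + 16·3 + 18·3 + 2·1 + 16·1 + 15·1 + 6·-1 + 3·-1 + 3·-1.
Output[0,1]: The receptive field on the input at this output position is [16 18 18 / 16 15 19 / 3 3 16]. Elementwise product with the kernel and sum: 16·-2 + 18·3 + 18·3 + 16·1 + 15·1 + 19·1 + 3·-1 + 3·-1 + 16·-1.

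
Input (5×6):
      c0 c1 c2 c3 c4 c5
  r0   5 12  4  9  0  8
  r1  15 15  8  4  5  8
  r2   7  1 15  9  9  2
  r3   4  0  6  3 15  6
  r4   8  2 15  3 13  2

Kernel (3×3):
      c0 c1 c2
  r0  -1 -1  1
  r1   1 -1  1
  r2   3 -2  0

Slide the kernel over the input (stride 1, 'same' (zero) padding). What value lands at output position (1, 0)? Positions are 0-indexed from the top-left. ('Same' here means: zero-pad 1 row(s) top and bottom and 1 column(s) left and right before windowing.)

The receptive field on the zero-padded input at this output position is [0 5 12 / 0 15 15 / 0 7 1]. Elementwise product with the kernel and sum: 0·-1 + 5·-1 + 12·1 + 0·1 + 15·-1 + 15·1 + 0·3 + 7·-2.

-7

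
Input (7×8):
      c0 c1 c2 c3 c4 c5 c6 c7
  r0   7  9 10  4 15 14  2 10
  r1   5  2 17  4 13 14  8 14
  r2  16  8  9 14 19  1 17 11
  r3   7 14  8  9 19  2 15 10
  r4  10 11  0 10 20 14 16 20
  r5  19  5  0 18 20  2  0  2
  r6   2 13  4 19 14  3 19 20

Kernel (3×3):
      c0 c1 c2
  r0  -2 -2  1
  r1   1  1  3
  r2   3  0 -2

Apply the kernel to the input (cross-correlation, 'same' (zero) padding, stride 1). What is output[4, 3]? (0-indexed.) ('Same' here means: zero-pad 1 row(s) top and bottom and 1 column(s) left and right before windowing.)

The receptive field on the zero-padded input at this output position is [8 9 19 / 0 10 20 / 0 18 20]. Elementwise product with the kernel and sum: 8·-2 + 9·-2 + 19·1 + 0·1 + 10·1 + 20·3 + 0·3 + 20·-2.

15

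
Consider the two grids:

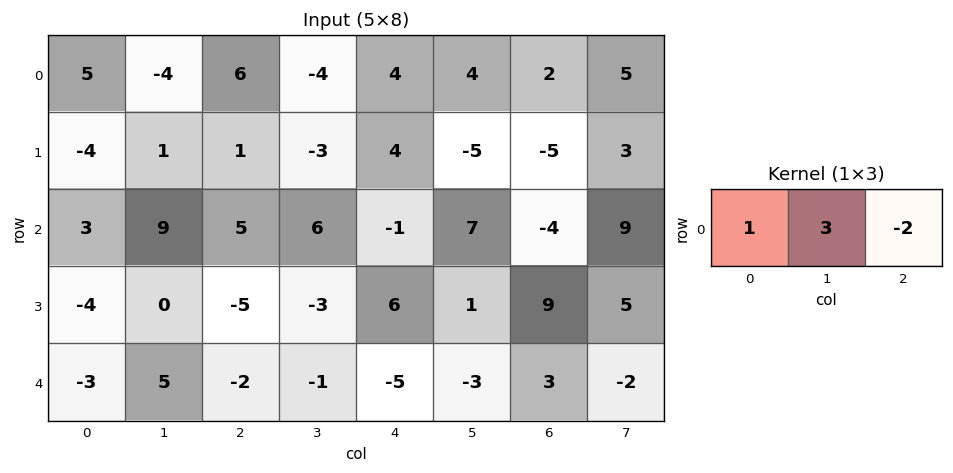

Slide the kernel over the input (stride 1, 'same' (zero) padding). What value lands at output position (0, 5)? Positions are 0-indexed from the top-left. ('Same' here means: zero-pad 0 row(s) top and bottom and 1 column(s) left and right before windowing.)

12

The receptive field on the zero-padded input at this output position is [4 4 2]. Elementwise product with the kernel and sum: 4·1 + 4·3 + 2·-2.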